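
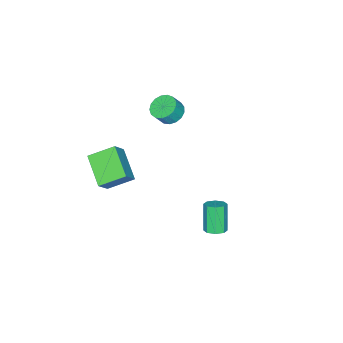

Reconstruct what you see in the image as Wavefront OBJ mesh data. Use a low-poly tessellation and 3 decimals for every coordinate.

v 1.624 4.044 -0.944
v 2.026 3.495 -0.95
v 1.357 2.987 0.698
v 0.956 3.536 0.704
v 2.255 3.907 -0.73
v 1.587 3.4 0.918
v 2.115 4.4 -0.636
v 1.446 3.892 1.013
v 1.687 4.683 -0.722
v 1.019 4.176 0.927
v 1.223 4.593 -0.938
v 0.554 4.085 0.71
v 0.993 4.18 -1.158
v 0.325 3.673 0.49
v 1.134 3.688 -1.253
v 0.465 3.18 0.396
v 1.561 3.404 -1.167
v 0.893 2.897 0.482
v 2.04 -2.188 3.295
v 2.947 -2.09 4.357
v 3.072 -0.581 2.265
v 3.979 -0.483 3.327
v 3.081 -3.357 2.513
v 3.988 -3.259 3.575
v 4.113 -1.75 1.483
v 5.02 -1.652 2.545
v -3.889 -3.265 1.671
v -3.173 -2.825 1.322
v -2.616 -3.034 2.199
v -3.331 -3.475 2.549
v -3.392 -2.515 1.536
v -2.835 -2.724 2.413
v -3.725 -2.377 1.78
v -3.168 -2.586 2.657
v -4.096 -2.442 2
v -3.539 -2.652 2.877
v -4.419 -2.696 2.144
v -3.861 -2.906 3.021
v -4.62 -3.081 2.18
v -4.063 -3.29 3.057
v -4.654 -3.507 2.1
v -4.097 -3.717 2.977
v -4.513 -3.879 1.921
v -3.955 -4.088 2.798
v -4.228 -4.109 1.686
v -3.671 -4.319 2.563
v -3.866 -4.147 1.447
v -3.309 -4.356 2.324
v -3.509 -3.982 1.259
v -2.952 -4.192 2.136
v -3.239 -3.653 1.166
v -2.682 -3.863 2.043
v -3.118 -3.236 1.189
v -2.561 -3.445 2.066
f 2 1 5
f 2 5 3
f 3 5 6
f 3 6 4
f 5 1 7
f 5 7 6
f 6 7 8
f 6 8 4
f 7 1 9
f 7 9 8
f 8 9 10
f 8 10 4
f 9 1 11
f 9 11 10
f 10 11 12
f 10 12 4
f 11 1 13
f 11 13 12
f 12 13 14
f 12 14 4
f 13 1 15
f 13 15 14
f 14 15 16
f 14 16 4
f 15 1 17
f 15 17 16
f 16 17 18
f 16 18 4
f 17 1 2
f 17 2 18
f 18 2 3
f 18 3 4
f 20 22 19
f 23 20 19
f 19 22 21
f 21 23 19
f 20 26 22
f 24 20 23
f 24 26 20
f 22 26 21
f 25 23 21
f 21 26 25
f 25 24 23
f 26 24 25
f 28 27 31
f 28 31 29
f 29 31 32
f 29 32 30
f 31 27 33
f 31 33 32
f 32 33 34
f 32 34 30
f 33 27 35
f 33 35 34
f 34 35 36
f 34 36 30
f 35 27 37
f 35 37 36
f 36 37 38
f 36 38 30
f 37 27 39
f 37 39 38
f 38 39 40
f 38 40 30
f 39 27 41
f 39 41 40
f 40 41 42
f 40 42 30
f 41 27 43
f 41 43 42
f 42 43 44
f 42 44 30
f 43 27 45
f 43 45 44
f 44 45 46
f 44 46 30
f 45 27 47
f 45 47 46
f 46 47 48
f 46 48 30
f 47 27 49
f 47 49 48
f 48 49 50
f 48 50 30
f 49 27 51
f 49 51 50
f 50 51 52
f 50 52 30
f 51 27 53
f 51 53 52
f 52 53 54
f 52 54 30
f 53 27 28
f 53 28 54
f 54 28 29
f 54 29 30



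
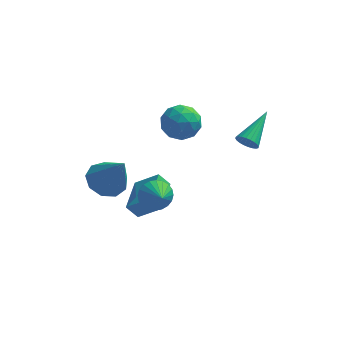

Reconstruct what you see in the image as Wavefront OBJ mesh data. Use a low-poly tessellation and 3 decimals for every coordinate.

v -3.169 -1.617 -0.316
v -2.635 -2.286 -0.832
v -2.231 -2.263 1.496
v -2.296 -1.693 -0.796
v -2.365 -1.065 -0.535
v -2.811 -0.694 -0.172
v -3.425 -0.756 0.124
v -3.919 -1.22 0.214
v -4.062 -1.87 0.057
v -3.788 -2.402 -0.275
v -3.224 -2.566 -0.626
v -1.02 -1.459 -1.256
v -0.349 -1.027 -1.117
v -0.58 -2.341 -0.644
v -0.528 -0.945 -0.87
v -0.782 -0.941 -0.681
v -1.072 -1.016 -0.581
v -1.354 -1.158 -0.583
v -1.585 -1.346 -0.687
v -1.731 -1.552 -0.879
v -1.768 -1.743 -1.127
v -1.691 -1.891 -1.396
v -1.512 -1.974 -1.643
v -1.258 -1.978 -1.831
v -0.968 -1.903 -1.932
v -0.686 -1.761 -1.93
v -0.455 -1.573 -1.825
v -0.309 -1.367 -1.634
v -0.272 -1.176 -1.385
v -0.268 1.884 1.183
v 0.325 1.81 1.983
v -0.925 0.45 1.537
v -0.332 0.376 2.337
v -1.064 1.055 2.32
v -0.658 1.941 2.101
v 0.058 0.319 1.419
v 0.464 1.205 1.2
v 0.527 0.842 2.129
v -0.167 1.297 2.686
v -0.433 0.963 0.834
v -1.127 1.418 1.391
v 0.086 1.973 1.552
v -0.686 0.287 1.968
v -1.117 0.686 1.958
v -0.768 0.643 2.428
v -0.492 2.05 1.621
v -0.143 2.006 2.092
v -0.96 1.563 2.289
v -0.457 0.254 1.428
v -0.108 0.21 1.899
v 0.168 1.617 1.092
v 0.517 1.574 1.562
v 0.36 0.697 1.231
v 0.553 1.36 2.108
v 0.167 0.518 2.316
v 0.396 0.484 1.776
v 0.635 1.005 1.648
v 0.146 1.628 2.435
v -0.24 0.785 2.643
v -0.671 1.184 2.633
v -0.432 1.705 2.505
v 0.264 1.059 2.521
v -0.36 1.475 0.877
v -0.746 0.632 1.085
v -0.168 0.555 1.015
v 0.071 1.076 0.887
v -0.767 1.742 1.204
v -1.153 0.9 1.412
v -1.235 1.255 1.872
v -0.996 1.776 1.744
v -0.864 1.201 0.999
v -2.469 -0.893 -2.828
v -1.348 -1.038 -1.937
v -2.384 0.915 -2.642
v -1.263 0.77 -1.75
v -1.937 -0.85 -3.49
v -0.816 -0.995 -2.598
v -1.852 0.958 -3.303
v -0.731 0.813 -2.412
v 2.709 0.817 1
v 2.893 0.506 1.453
v 3.391 2.503 1.88
v 3.075 0.502 1.32
v 3.202 0.546 1.138
v 3.254 0.631 0.935
v 3.223 0.744 0.741
v 3.114 0.869 0.587
v 2.943 0.986 0.496
v 2.736 1.077 0.482
v 2.525 1.129 0.546
v 2.343 1.133 0.679
v 2.216 1.089 0.862
v 2.164 1.004 1.065
v 2.195 0.891 1.258
v 2.304 0.766 1.412
v 2.475 0.649 1.503
v 2.682 0.558 1.518
f 2 1 4
f 2 4 3
f 4 1 5
f 4 5 3
f 5 1 6
f 5 6 3
f 6 1 7
f 6 7 3
f 7 1 8
f 7 8 3
f 8 1 9
f 8 9 3
f 9 1 10
f 9 10 3
f 10 1 11
f 10 11 3
f 11 1 2
f 11 2 3
f 13 12 15
f 13 15 14
f 15 12 16
f 15 16 14
f 16 12 17
f 16 17 14
f 17 12 18
f 17 18 14
f 18 12 19
f 18 19 14
f 19 12 20
f 19 20 14
f 20 12 21
f 20 21 14
f 21 12 22
f 21 22 14
f 22 12 23
f 22 23 14
f 23 12 24
f 23 24 14
f 24 12 25
f 24 25 14
f 25 12 26
f 25 26 14
f 26 12 27
f 26 27 14
f 27 12 28
f 27 28 14
f 28 12 29
f 28 29 14
f 29 12 13
f 29 13 14
f 30 67 46
f 67 41 70
f 46 70 35
f 67 70 46
f 30 46 42
f 46 35 47
f 42 47 31
f 46 47 42
f 30 42 51
f 42 31 52
f 51 52 37
f 42 52 51
f 30 51 63
f 51 37 66
f 63 66 40
f 51 66 63
f 30 63 67
f 63 40 71
f 67 71 41
f 63 71 67
f 31 47 58
f 47 35 61
f 58 61 39
f 47 61 58
f 35 70 48
f 70 41 69
f 48 69 34
f 70 69 48
f 41 71 68
f 71 40 64
f 68 64 32
f 71 64 68
f 40 66 65
f 66 37 53
f 65 53 36
f 66 53 65
f 37 52 57
f 52 31 54
f 57 54 38
f 52 54 57
f 33 59 45
f 59 39 60
f 45 60 34
f 59 60 45
f 33 45 43
f 45 34 44
f 43 44 32
f 45 44 43
f 33 43 50
f 43 32 49
f 50 49 36
f 43 49 50
f 33 50 55
f 50 36 56
f 55 56 38
f 50 56 55
f 33 55 59
f 55 38 62
f 59 62 39
f 55 62 59
f 34 60 48
f 60 39 61
f 48 61 35
f 60 61 48
f 32 44 68
f 44 34 69
f 68 69 41
f 44 69 68
f 36 49 65
f 49 32 64
f 65 64 40
f 49 64 65
f 38 56 57
f 56 36 53
f 57 53 37
f 56 53 57
f 39 62 58
f 62 38 54
f 58 54 31
f 62 54 58
f 73 75 72
f 76 73 72
f 72 75 74
f 74 76 72
f 73 79 75
f 77 73 76
f 77 79 73
f 75 79 74
f 78 76 74
f 74 79 78
f 78 77 76
f 79 77 78
f 81 80 83
f 81 83 82
f 83 80 84
f 83 84 82
f 84 80 85
f 84 85 82
f 85 80 86
f 85 86 82
f 86 80 87
f 86 87 82
f 87 80 88
f 87 88 82
f 88 80 89
f 88 89 82
f 89 80 90
f 89 90 82
f 90 80 91
f 90 91 82
f 91 80 92
f 91 92 82
f 92 80 93
f 92 93 82
f 93 80 94
f 93 94 82
f 94 80 95
f 94 95 82
f 95 80 96
f 95 96 82
f 96 80 97
f 96 97 82
f 97 80 81
f 97 81 82



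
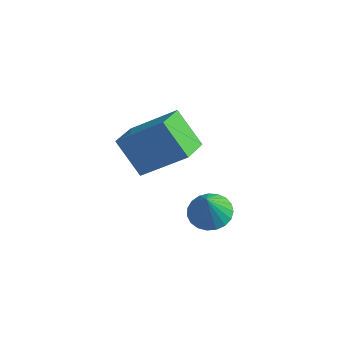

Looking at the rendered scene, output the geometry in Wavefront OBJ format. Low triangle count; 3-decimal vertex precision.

v -0.872 -0.965 -0.508
v -0.083 -1.233 -0.675
v -0.768 -1.455 0.768
v -0.026 -0.906 -0.554
v -0.115 -0.589 -0.425
v -0.334 -0.337 -0.311
v -0.647 -0.194 -0.23
v -0.999 -0.184 -0.198
v -1.329 -0.31 -0.219
v -1.58 -0.548 -0.29
v -1.708 -0.859 -0.399
v -1.692 -1.188 -0.526
v -1.534 -1.479 -0.65
v -1.262 -1.681 -0.75
v -0.922 -1.759 -0.808
v -0.574 -1.7 -0.814
v -0.277 -1.514 -0.767
v -2.576 -2.951 2.518
v -3.726 -2.735 3.752
v -2.716 -1.746 2.177
v -3.866 -1.53 3.41
v -0.974 -2.37 3.91
v -2.124 -2.154 5.143
v -1.114 -1.165 3.568
v -2.264 -0.949 4.802
f 2 1 4
f 2 4 3
f 4 1 5
f 4 5 3
f 5 1 6
f 5 6 3
f 6 1 7
f 6 7 3
f 7 1 8
f 7 8 3
f 8 1 9
f 8 9 3
f 9 1 10
f 9 10 3
f 10 1 11
f 10 11 3
f 11 1 12
f 11 12 3
f 12 1 13
f 12 13 3
f 13 1 14
f 13 14 3
f 14 1 15
f 14 15 3
f 15 1 16
f 15 16 3
f 16 1 17
f 16 17 3
f 17 1 2
f 17 2 3
f 19 21 18
f 22 19 18
f 18 21 20
f 20 22 18
f 19 25 21
f 23 19 22
f 23 25 19
f 21 25 20
f 24 22 20
f 20 25 24
f 24 23 22
f 25 23 24



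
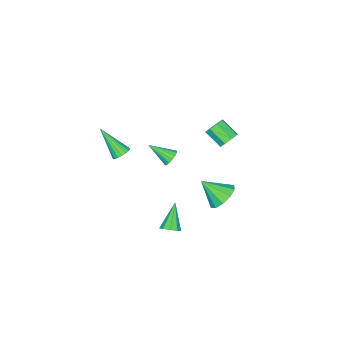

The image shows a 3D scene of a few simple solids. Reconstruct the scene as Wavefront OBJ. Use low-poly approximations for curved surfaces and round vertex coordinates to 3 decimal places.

v -2.012 -2.975 -2.484
v -1.7 -3.189 -2.975
v -1.508 -4.285 -1.596
v -1.502 -3.017 -2.835
v -1.422 -2.836 -2.614
v -1.476 -2.687 -2.363
v -1.654 -2.604 -2.14
v -1.913 -2.606 -1.996
v -2.195 -2.693 -1.963
v -2.435 -2.844 -2.05
v -2.578 -3.025 -2.237
v -2.591 -3.195 -2.479
v -2.472 -3.315 -2.723
v -2.247 -3.357 -2.913
v -1.968 -3.311 -3.003
v -2.439 0.525 -4.553
v -1.643 1.133 -4.238
v -1.961 -0.705 -3.387
v -2.161 1.276 -3.874
v -2.785 1.133 -3.769
v -3.277 0.757 -3.964
v -3.449 0.292 -4.383
v -3.236 -0.083 -4.867
v -2.718 -0.227 -5.231
v -2.094 -0.083 -5.336
v -1.602 0.292 -5.142
v -1.429 0.757 -4.722
v 3.324 0.999 -2.761
v 3.68 1.271 -2.318
v 2.136 0.461 -1.479
v 3.391 1.553 -2.468
v 3.07 1.576 -2.755
v 2.869 1.329 -3.045
v 2.88 0.928 -3.203
v 3.1 0.56 -3.154
v 3.424 0.398 -2.921
v 3.702 0.517 -2.614
v 3.803 0.862 -2.376
v 2.691 -2.948 1.532
v 3.232 -2.741 1.689
v 2.789 -4.392 3.108
v 3.067 -2.591 1.836
v 2.827 -2.513 1.922
v 2.56 -2.52 1.932
v 2.319 -2.613 1.862
v 2.152 -2.771 1.727
v 2.092 -2.965 1.553
v 2.15 -3.155 1.375
v 2.316 -3.304 1.228
v 2.556 -3.383 1.142
v 2.823 -3.375 1.132
v 3.064 -3.283 1.202
v 3.231 -3.124 1.337
v 3.291 -2.931 1.511
v -0.681 2.133 3.096
v -0.403 1.786 2.595
v -0.42 0.721 3.322
v -0.699 1.067 3.824
v -0.053 1.994 2.908
v -0.071 0.928 3.635
v -0.072 2.283 3.331
v -0.089 1.218 4.058
v -0.447 2.484 3.617
v -0.465 1.419 4.344
v -0.96 2.479 3.598
v -0.977 1.414 4.325
v -1.309 2.272 3.285
v -1.327 1.206 4.012
v -1.291 1.982 2.862
v -1.308 0.917 3.589
v -0.915 1.781 2.576
v -0.933 0.716 3.303
f 2 1 4
f 2 4 3
f 4 1 5
f 4 5 3
f 5 1 6
f 5 6 3
f 6 1 7
f 6 7 3
f 7 1 8
f 7 8 3
f 8 1 9
f 8 9 3
f 9 1 10
f 9 10 3
f 10 1 11
f 10 11 3
f 11 1 12
f 11 12 3
f 12 1 13
f 12 13 3
f 13 1 14
f 13 14 3
f 14 1 15
f 14 15 3
f 15 1 2
f 15 2 3
f 17 16 19
f 17 19 18
f 19 16 20
f 19 20 18
f 20 16 21
f 20 21 18
f 21 16 22
f 21 22 18
f 22 16 23
f 22 23 18
f 23 16 24
f 23 24 18
f 24 16 25
f 24 25 18
f 25 16 26
f 25 26 18
f 26 16 27
f 26 27 18
f 27 16 17
f 27 17 18
f 29 28 31
f 29 31 30
f 31 28 32
f 31 32 30
f 32 28 33
f 32 33 30
f 33 28 34
f 33 34 30
f 34 28 35
f 34 35 30
f 35 28 36
f 35 36 30
f 36 28 37
f 36 37 30
f 37 28 38
f 37 38 30
f 38 28 29
f 38 29 30
f 40 39 42
f 40 42 41
f 42 39 43
f 42 43 41
f 43 39 44
f 43 44 41
f 44 39 45
f 44 45 41
f 45 39 46
f 45 46 41
f 46 39 47
f 46 47 41
f 47 39 48
f 47 48 41
f 48 39 49
f 48 49 41
f 49 39 50
f 49 50 41
f 50 39 51
f 50 51 41
f 51 39 52
f 51 52 41
f 52 39 53
f 52 53 41
f 53 39 54
f 53 54 41
f 54 39 40
f 54 40 41
f 56 55 59
f 56 59 57
f 57 59 60
f 57 60 58
f 59 55 61
f 59 61 60
f 60 61 62
f 60 62 58
f 61 55 63
f 61 63 62
f 62 63 64
f 62 64 58
f 63 55 65
f 63 65 64
f 64 65 66
f 64 66 58
f 65 55 67
f 65 67 66
f 66 67 68
f 66 68 58
f 67 55 69
f 67 69 68
f 68 69 70
f 68 70 58
f 69 55 71
f 69 71 70
f 70 71 72
f 70 72 58
f 71 55 56
f 71 56 72
f 72 56 57
f 72 57 58



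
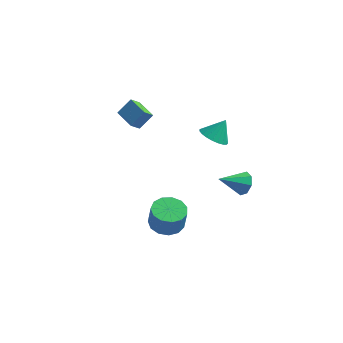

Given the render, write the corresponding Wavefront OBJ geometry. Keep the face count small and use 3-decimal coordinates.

v -2.821 3.109 -2.07
v -3.134 2.558 -1.445
v -3.906 3.912 -1.903
v -4.218 3.361 -1.278
v -2.242 3.719 -1.242
v -2.554 3.168 -0.617
v -3.326 4.522 -1.075
v -3.639 3.971 -0.45
v 0.847 -2.889 -3.919
v 1.68 -3.373 -4.095
v 1.886 -3.496 -2.776
v 1.053 -3.011 -2.601
v 1.815 -2.839 -4.066
v 2.021 -2.962 -2.747
v 1.642 -2.32 -3.99
v 1.848 -2.443 -2.672
v 1.217 -1.981 -3.892
v 1.423 -2.104 -2.574
v 0.674 -1.931 -3.803
v 0.88 -2.054 -2.484
v 0.186 -2.185 -3.75
v 0.392 -2.308 -2.432
v -0.092 -2.662 -3.751
v 0.114 -2.785 -2.433
v -0.071 -3.211 -3.806
v 0.135 -3.334 -2.487
v 0.24 -3.658 -3.896
v 0.446 -3.781 -2.578
v 0.745 -3.86 -3.994
v 0.951 -3.983 -2.675
v 1.281 -3.754 -4.068
v 1.487 -3.877 -2.749
v 1.624 2.696 -1.152
v 2.421 2.77 -1.564
v 2.116 3.324 -0.088
v 2.249 3.085 -1.67
v 1.969 3.333 -1.687
v 1.629 3.47 -1.611
v 1.289 3.474 -1.456
v 1.006 3.343 -1.249
v 0.83 3.1 -1.024
v 0.792 2.787 -0.822
v 0.898 2.459 -0.677
v 1.129 2.172 -0.614
v 1.446 1.975 -0.644
v 1.794 1.903 -0.762
v 2.112 1.968 -0.948
v 2.346 2.159 -1.168
v 2.456 2.443 -1.386
v 4.264 -0.255 -1.847
v 4.816 -0.643 -1.497
v 3.136 -1.125 -1.033
v 4.659 -0.165 -1.204
v 4.27 0.26 -1.288
v 3.878 0.383 -1.7
v 3.711 0.132 -2.197
v 3.868 -0.345 -2.49
v 4.257 -0.77 -2.406
v 4.649 -0.893 -1.995
f 2 4 1
f 5 2 1
f 1 4 3
f 3 5 1
f 2 8 4
f 6 2 5
f 6 8 2
f 4 8 3
f 7 5 3
f 3 8 7
f 7 6 5
f 8 6 7
f 10 9 13
f 10 13 11
f 11 13 14
f 11 14 12
f 13 9 15
f 13 15 14
f 14 15 16
f 14 16 12
f 15 9 17
f 15 17 16
f 16 17 18
f 16 18 12
f 17 9 19
f 17 19 18
f 18 19 20
f 18 20 12
f 19 9 21
f 19 21 20
f 20 21 22
f 20 22 12
f 21 9 23
f 21 23 22
f 22 23 24
f 22 24 12
f 23 9 25
f 23 25 24
f 24 25 26
f 24 26 12
f 25 9 27
f 25 27 26
f 26 27 28
f 26 28 12
f 27 9 29
f 27 29 28
f 28 29 30
f 28 30 12
f 29 9 31
f 29 31 30
f 30 31 32
f 30 32 12
f 31 9 10
f 31 10 32
f 32 10 11
f 32 11 12
f 34 33 36
f 34 36 35
f 36 33 37
f 36 37 35
f 37 33 38
f 37 38 35
f 38 33 39
f 38 39 35
f 39 33 40
f 39 40 35
f 40 33 41
f 40 41 35
f 41 33 42
f 41 42 35
f 42 33 43
f 42 43 35
f 43 33 44
f 43 44 35
f 44 33 45
f 44 45 35
f 45 33 46
f 45 46 35
f 46 33 47
f 46 47 35
f 47 33 48
f 47 48 35
f 48 33 49
f 48 49 35
f 49 33 34
f 49 34 35
f 51 50 53
f 51 53 52
f 53 50 54
f 53 54 52
f 54 50 55
f 54 55 52
f 55 50 56
f 55 56 52
f 56 50 57
f 56 57 52
f 57 50 58
f 57 58 52
f 58 50 59
f 58 59 52
f 59 50 51
f 59 51 52



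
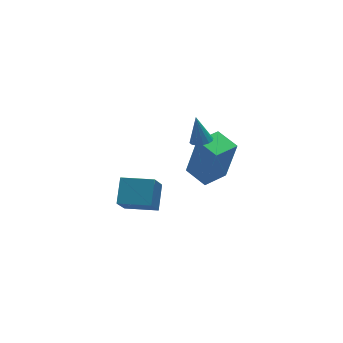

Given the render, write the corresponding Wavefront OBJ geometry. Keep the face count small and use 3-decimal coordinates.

v -2.576 -0.87 -1.29
v -3.187 -1.364 -0.217
v -3.638 0.089 -1.453
v -4.248 -0.405 -0.38
v -1.952 -0.055 -0.56
v -2.562 -0.549 0.513
v -3.013 0.904 -0.723
v -3.624 0.41 0.35
v 0.147 0.341 1.073
v 0.533 0.641 0.97
v 0.133 0.779 2.287
v 0.323 0.782 0.916
v 0.065 0.805 0.905
v -0.17 0.704 0.939
v -0.321 0.505 1.009
v -0.346 0.263 1.096
v -0.24 0.041 1.177
v -0.029 -0.1 1.23
v 0.228 -0.123 1.241
v 0.464 -0.021 1.207
v 0.615 0.177 1.138
v 0.64 0.42 1.051
v 1.111 1.61 -3.531
v 1.487 1.33 -1.391
v 0.845 2.774 -3.331
v 1.22 2.493 -1.192
v 2.36 1.927 -3.708
v 2.735 1.646 -1.569
v 2.093 3.09 -3.509
v 2.469 2.81 -1.369
f 2 4 1
f 5 2 1
f 1 4 3
f 3 5 1
f 2 8 4
f 6 2 5
f 6 8 2
f 4 8 3
f 7 5 3
f 3 8 7
f 7 6 5
f 8 6 7
f 10 9 12
f 10 12 11
f 12 9 13
f 12 13 11
f 13 9 14
f 13 14 11
f 14 9 15
f 14 15 11
f 15 9 16
f 15 16 11
f 16 9 17
f 16 17 11
f 17 9 18
f 17 18 11
f 18 9 19
f 18 19 11
f 19 9 20
f 19 20 11
f 20 9 21
f 20 21 11
f 21 9 22
f 21 22 11
f 22 9 10
f 22 10 11
f 24 26 23
f 27 24 23
f 23 26 25
f 25 27 23
f 24 30 26
f 28 24 27
f 28 30 24
f 26 30 25
f 29 27 25
f 25 30 29
f 29 28 27
f 30 28 29



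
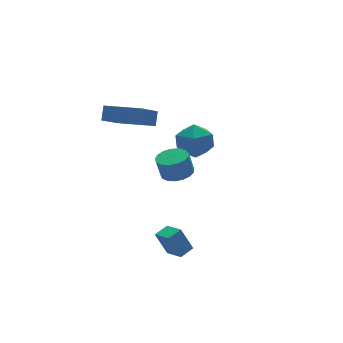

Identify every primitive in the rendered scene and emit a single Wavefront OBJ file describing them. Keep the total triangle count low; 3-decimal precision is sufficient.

v -3.466 -3.484 -3.919
v -3.925 -3.114 -2.649
v -3.603 -2.422 -4.278
v -4.062 -2.052 -3.008
v -2.698 -3.308 -3.692
v -3.157 -2.938 -2.422
v -2.835 -2.246 -4.051
v -3.294 -1.876 -2.781
v 0.243 2.67 0.322
v 0.743 2.301 -0.629
v -0.183 0.939 0.769
v 0.317 0.57 -0.182
v 0.946 1.006 0.658
v 1.208 2.075 0.382
v -0.648 1.165 -0.242
v -0.386 2.234 -0.518
v 0.192 1.371 -0.977
v 1.177 1.273 -0.421
v -0.617 1.967 0.561
v 0.368 1.869 1.117
v -1.127 0.894 -1.37
v -0.547 0.299 -1.193
v -0.793 0.41 -0.013
v -1.373 1.006 -0.19
v -0.336 0.646 -1.181
v -0.582 0.757 -0.002
v -0.306 1.051 -1.213
v -0.553 1.162 -0.034
v -0.464 1.42 -1.281
v -0.711 1.531 -0.101
v -0.774 1.668 -1.369
v -1.021 1.779 -0.189
v -1.165 1.739 -1.457
v -1.411 1.85 -0.278
v -1.547 1.617 -1.525
v -1.793 1.728 -0.346
v -1.833 1.329 -1.558
v -2.079 1.44 -0.379
v -1.957 0.942 -1.548
v -2.203 1.053 -0.368
v -1.891 0.544 -1.496
v -2.137 0.655 -0.317
v -1.65 0.226 -1.416
v -1.896 0.337 -0.237
v -1.289 0.061 -1.325
v -1.535 0.172 -0.146
v -0.891 0.088 -1.244
v -1.137 0.199 -0.065
v -1.95 1.595 1.889
v -3.383 0.569 3.103
v -3.214 3.103 1.671
v -4.647 2.077 2.884
v -1.613 1.983 2.616
v -3.046 0.957 3.829
v -2.877 3.491 2.397
v -4.31 2.465 3.611
f 2 4 1
f 5 2 1
f 1 4 3
f 3 5 1
f 2 8 4
f 6 2 5
f 6 8 2
f 4 8 3
f 7 5 3
f 3 8 7
f 7 6 5
f 8 6 7
f 9 20 14
f 9 14 10
f 9 10 16
f 9 16 19
f 9 19 20
f 10 14 18
f 14 20 13
f 20 19 11
f 19 16 15
f 16 10 17
f 12 18 13
f 12 13 11
f 12 11 15
f 12 15 17
f 12 17 18
f 13 18 14
f 11 13 20
f 15 11 19
f 17 15 16
f 18 17 10
f 22 21 25
f 22 25 23
f 23 25 26
f 23 26 24
f 25 21 27
f 25 27 26
f 26 27 28
f 26 28 24
f 27 21 29
f 27 29 28
f 28 29 30
f 28 30 24
f 29 21 31
f 29 31 30
f 30 31 32
f 30 32 24
f 31 21 33
f 31 33 32
f 32 33 34
f 32 34 24
f 33 21 35
f 33 35 34
f 34 35 36
f 34 36 24
f 35 21 37
f 35 37 36
f 36 37 38
f 36 38 24
f 37 21 39
f 37 39 38
f 38 39 40
f 38 40 24
f 39 21 41
f 39 41 40
f 40 41 42
f 40 42 24
f 41 21 43
f 41 43 42
f 42 43 44
f 42 44 24
f 43 21 45
f 43 45 44
f 44 45 46
f 44 46 24
f 45 21 47
f 45 47 46
f 46 47 48
f 46 48 24
f 47 21 22
f 47 22 48
f 48 22 23
f 48 23 24
f 50 52 49
f 53 50 49
f 49 52 51
f 51 53 49
f 50 56 52
f 54 50 53
f 54 56 50
f 52 56 51
f 55 53 51
f 51 56 55
f 55 54 53
f 56 54 55



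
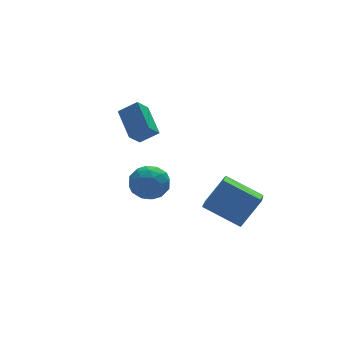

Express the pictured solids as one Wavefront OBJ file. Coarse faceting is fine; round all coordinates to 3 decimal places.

v 1.622 -2.5 -1.845
v 0.811 -4.005 -1.112
v 0.197 -1.242 -0.84
v -0.614 -2.746 -0.107
v 2.754 -2.394 -0.373
v 1.943 -3.898 0.36
v 1.329 -1.135 0.632
v 0.518 -2.64 1.365
v -3.786 -1.921 2.39
v -3.232 -2.124 1.533
v -3.388 -3.436 3.007
v -2.834 -3.639 2.15
v -2.502 -2.92 2.825
v -2.749 -1.983 2.443
v -3.871 -3.577 2.097
v -4.118 -2.64 1.715
v -3.285 -3.148 1.351
v -2.439 -2.742 1.801
v -4.181 -2.818 2.739
v -3.335 -2.412 3.189
v -3.545 -1.889 1.907
v -3.075 -3.671 2.633
v -2.881 -3.248 3.03
v -2.555 -3.367 2.526
v -3.26 -1.806 2.443
v -2.935 -1.926 1.939
v -2.505 -2.394 2.698
v -3.685 -3.634 2.601
v -3.36 -3.754 2.097
v -4.065 -2.193 2.014
v -3.739 -2.312 1.51
v -4.115 -3.166 1.842
v -3.25 -2.611 1.296
v -3.015 -3.501 1.659
v -3.625 -3.465 1.628
v -3.77 -2.914 1.404
v -2.752 -2.372 1.561
v -2.518 -3.263 1.924
v -2.323 -2.839 2.321
v -2.468 -2.289 2.097
v -2.783 -2.974 1.454
v -4.102 -2.297 2.616
v -3.868 -3.188 2.979
v -4.152 -3.271 2.443
v -4.297 -2.721 2.219
v -3.605 -2.059 2.881
v -3.37 -2.949 3.244
v -2.85 -2.646 3.136
v -2.995 -2.095 2.912
v -3.837 -2.586 3.086
v -2.404 2.046 2.48
v -1.523 1.647 3.157
v -2.307 3.767 3.369
v -1.427 3.368 4.046
v -1.713 2.372 1.774
v -0.833 1.973 2.451
v -1.617 4.093 2.663
v -0.736 3.694 3.34
f 2 4 1
f 5 2 1
f 1 4 3
f 3 5 1
f 2 8 4
f 6 2 5
f 6 8 2
f 4 8 3
f 7 5 3
f 3 8 7
f 7 6 5
f 8 6 7
f 9 46 25
f 46 20 49
f 25 49 14
f 46 49 25
f 9 25 21
f 25 14 26
f 21 26 10
f 25 26 21
f 9 21 30
f 21 10 31
f 30 31 16
f 21 31 30
f 9 30 42
f 30 16 45
f 42 45 19
f 30 45 42
f 9 42 46
f 42 19 50
f 46 50 20
f 42 50 46
f 10 26 37
f 26 14 40
f 37 40 18
f 26 40 37
f 14 49 27
f 49 20 48
f 27 48 13
f 49 48 27
f 20 50 47
f 50 19 43
f 47 43 11
f 50 43 47
f 19 45 44
f 45 16 32
f 44 32 15
f 45 32 44
f 16 31 36
f 31 10 33
f 36 33 17
f 31 33 36
f 12 38 24
f 38 18 39
f 24 39 13
f 38 39 24
f 12 24 22
f 24 13 23
f 22 23 11
f 24 23 22
f 12 22 29
f 22 11 28
f 29 28 15
f 22 28 29
f 12 29 34
f 29 15 35
f 34 35 17
f 29 35 34
f 12 34 38
f 34 17 41
f 38 41 18
f 34 41 38
f 13 39 27
f 39 18 40
f 27 40 14
f 39 40 27
f 11 23 47
f 23 13 48
f 47 48 20
f 23 48 47
f 15 28 44
f 28 11 43
f 44 43 19
f 28 43 44
f 17 35 36
f 35 15 32
f 36 32 16
f 35 32 36
f 18 41 37
f 41 17 33
f 37 33 10
f 41 33 37
f 52 54 51
f 55 52 51
f 51 54 53
f 53 55 51
f 52 58 54
f 56 52 55
f 56 58 52
f 54 58 53
f 57 55 53
f 53 58 57
f 57 56 55
f 58 56 57



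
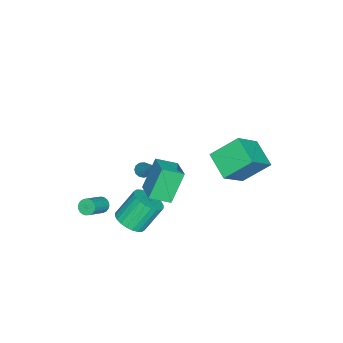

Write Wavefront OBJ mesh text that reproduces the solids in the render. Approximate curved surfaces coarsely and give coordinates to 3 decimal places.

v 2.207 -3.82 -3.235
v 2.409 -4.117 -3.597
v 3.655 -4.356 -2.708
v 3.453 -4.06 -2.345
v 2.48 -3.938 -3.649
v 3.726 -4.178 -2.76
v 2.509 -3.742 -3.638
v 3.756 -3.981 -2.748
v 2.493 -3.557 -3.565
v 3.739 -3.797 -2.675
v 2.433 -3.413 -3.442
v 3.679 -3.652 -2.552
v 2.338 -3.33 -3.287
v 3.585 -3.57 -2.398
v 2.224 -3.323 -3.125
v 3.47 -3.562 -2.235
v 2.107 -3.39 -2.979
v 3.353 -3.63 -2.089
v 2.005 -3.524 -2.872
v 3.251 -3.763 -1.983
v 1.934 -3.702 -2.82
v 3.18 -3.942 -1.931
v 1.904 -3.899 -2.832
v 3.151 -4.138 -1.942
v 1.921 -4.083 -2.905
v 3.167 -4.323 -2.015
v 1.981 -4.228 -3.028
v 3.227 -4.467 -2.138
v 2.075 -4.31 -3.182
v 3.322 -4.55 -2.293
v 2.19 -4.318 -3.345
v 3.436 -4.557 -2.455
v 2.307 -4.25 -3.491
v 3.553 -4.49 -2.601
v 2.39 -0.593 2.086
v 3.541 0.244 2.527
v 1.851 0.416 1.581
v 3.002 1.252 2.022
v 3.298 -0.952 0.398
v 4.449 -0.116 0.839
v 2.759 0.056 -0.107
v 3.91 0.893 0.334
v -1.753 -3.068 -3.493
v -1.496 -3.48 -3.371
v -0.927 -2.112 -2.007
v -1.335 -3.336 -3.552
v -1.306 -3.108 -3.715
v -1.42 -2.867 -3.807
v -1.639 -2.69 -3.8
v -1.894 -2.633 -3.695
v -2.104 -2.714 -3.526
v -2.203 -2.907 -3.346
v -2.159 -3.152 -3.213
v -1.986 -3.37 -3.169
v -1.739 -3.492 -3.228
v -3.652 1.181 -2.533
v -2.131 0.641 -1.113
v -4.361 2.524 -1.262
v -2.841 1.983 0.158
v -2.579 2.397 -3.218
v -1.059 1.856 -1.798
v -3.289 3.739 -1.947
v -1.768 3.199 -0.527
v 2.984 -1.817 -3.203
v 3.827 -1.654 -2.846
v 3.058 -0.9 -1.379
v 2.216 -1.063 -1.737
v 3.77 -1.349 -3.033
v 3.001 -0.594 -1.566
v 3.592 -1.115 -3.246
v 2.824 -0.36 -1.779
v 3.323 -0.988 -3.453
v 2.554 -0.233 -1.986
v 3.001 -0.987 -3.622
v 2.233 -0.232 -2.155
v 2.678 -1.112 -3.727
v 1.909 -0.358 -2.26
v 2.401 -1.345 -3.752
v 1.632 -0.591 -2.285
v 2.212 -1.65 -3.694
v 1.443 -0.895 -2.227
v 2.142 -1.98 -3.561
v 1.373 -1.226 -2.094
v 2.199 -2.286 -3.374
v 1.43 -1.531 -1.907
v 2.376 -2.52 -3.161
v 1.608 -1.765 -1.694
v 2.646 -2.647 -2.954
v 1.877 -1.892 -1.487
v 2.967 -2.648 -2.785
v 2.199 -1.893 -1.318
v 3.291 -2.522 -2.68
v 2.522 -1.768 -1.213
v 3.568 -2.289 -2.655
v 2.799 -1.535 -1.188
v 3.757 -1.985 -2.713
v 2.988 -1.23 -1.246
f 2 1 5
f 2 5 3
f 3 5 6
f 3 6 4
f 5 1 7
f 5 7 6
f 6 7 8
f 6 8 4
f 7 1 9
f 7 9 8
f 8 9 10
f 8 10 4
f 9 1 11
f 9 11 10
f 10 11 12
f 10 12 4
f 11 1 13
f 11 13 12
f 12 13 14
f 12 14 4
f 13 1 15
f 13 15 14
f 14 15 16
f 14 16 4
f 15 1 17
f 15 17 16
f 16 17 18
f 16 18 4
f 17 1 19
f 17 19 18
f 18 19 20
f 18 20 4
f 19 1 21
f 19 21 20
f 20 21 22
f 20 22 4
f 21 1 23
f 21 23 22
f 22 23 24
f 22 24 4
f 23 1 25
f 23 25 24
f 24 25 26
f 24 26 4
f 25 1 27
f 25 27 26
f 26 27 28
f 26 28 4
f 27 1 29
f 27 29 28
f 28 29 30
f 28 30 4
f 29 1 31
f 29 31 30
f 30 31 32
f 30 32 4
f 31 1 33
f 31 33 32
f 32 33 34
f 32 34 4
f 33 1 2
f 33 2 34
f 34 2 3
f 34 3 4
f 36 38 35
f 39 36 35
f 35 38 37
f 37 39 35
f 36 42 38
f 40 36 39
f 40 42 36
f 38 42 37
f 41 39 37
f 37 42 41
f 41 40 39
f 42 40 41
f 44 43 46
f 44 46 45
f 46 43 47
f 46 47 45
f 47 43 48
f 47 48 45
f 48 43 49
f 48 49 45
f 49 43 50
f 49 50 45
f 50 43 51
f 50 51 45
f 51 43 52
f 51 52 45
f 52 43 53
f 52 53 45
f 53 43 54
f 53 54 45
f 54 43 55
f 54 55 45
f 55 43 44
f 55 44 45
f 57 59 56
f 60 57 56
f 56 59 58
f 58 60 56
f 57 63 59
f 61 57 60
f 61 63 57
f 59 63 58
f 62 60 58
f 58 63 62
f 62 61 60
f 63 61 62
f 65 64 68
f 65 68 66
f 66 68 69
f 66 69 67
f 68 64 70
f 68 70 69
f 69 70 71
f 69 71 67
f 70 64 72
f 70 72 71
f 71 72 73
f 71 73 67
f 72 64 74
f 72 74 73
f 73 74 75
f 73 75 67
f 74 64 76
f 74 76 75
f 75 76 77
f 75 77 67
f 76 64 78
f 76 78 77
f 77 78 79
f 77 79 67
f 78 64 80
f 78 80 79
f 79 80 81
f 79 81 67
f 80 64 82
f 80 82 81
f 81 82 83
f 81 83 67
f 82 64 84
f 82 84 83
f 83 84 85
f 83 85 67
f 84 64 86
f 84 86 85
f 85 86 87
f 85 87 67
f 86 64 88
f 86 88 87
f 87 88 89
f 87 89 67
f 88 64 90
f 88 90 89
f 89 90 91
f 89 91 67
f 90 64 92
f 90 92 91
f 91 92 93
f 91 93 67
f 92 64 94
f 92 94 93
f 93 94 95
f 93 95 67
f 94 64 96
f 94 96 95
f 95 96 97
f 95 97 67
f 96 64 65
f 96 65 97
f 97 65 66
f 97 66 67



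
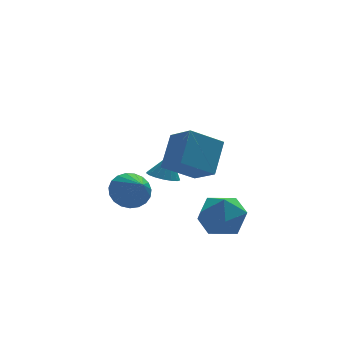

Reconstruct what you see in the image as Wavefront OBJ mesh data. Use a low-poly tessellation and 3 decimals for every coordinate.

v -0.102 -0.564 -1.423
v 0.731 -1.473 -1.639
v -1.391 -1.927 -0.661
v -0.558 -2.836 -0.877
v -0.334 -1.979 0.007
v 0.463 -1.137 -0.464
v -1.123 -2.263 -1.836
v -0.326 -1.421 -2.307
v 0.1 -2.523 -1.895
v 0.587 -2.347 -0.756
v -1.247 -1.053 -1.544
v -0.76 -0.877 -0.405
v -1.484 3.649 -1.222
v -0.722 3.673 -1.496
v -1.036 3.871 0.042
v -0.84 4.042 -1.519
v -1.106 4.32 -1.474
v -1.458 4.445 -1.371
v -1.816 4.388 -1.234
v -2.098 4.161 -1.094
v -2.24 3.818 -0.984
v -2.208 3.435 -0.929
v -2.01 3.102 -0.94
v -1.692 2.894 -1.017
v -1.326 2.859 -1.14
v -0.996 3.005 -1.282
v -0.778 3.299 -1.411
v -3.108 3.419 -1.803
v -2.376 3.918 -1.278
v -2.892 1.961 -0.717
v -2.73 4.026 -1.062
v -3.149 4.03 -0.974
v -3.561 3.927 -1.03
v -3.895 3.737 -1.219
v -4.093 3.491 -1.51
v -4.12 3.233 -1.85
v -3.972 3.007 -2.183
v -3.675 2.853 -2.45
v -3.28 2.796 -2.605
v -2.855 2.847 -2.621
v -2.474 2.996 -2.496
v -2.202 3.219 -2.251
v -2.087 3.476 -1.928
v -2.149 3.724 -1.584
v -1.558 -1.636 1.307
v -1.043 -2.869 2.092
v -3.063 -1.683 2.22
v -2.548 -2.916 3.005
v -0.812 -0.504 2.595
v -0.297 -1.737 3.38
v -2.317 -0.551 3.508
v -1.802 -1.784 4.293
f 1 12 6
f 1 6 2
f 1 2 8
f 1 8 11
f 1 11 12
f 2 6 10
f 6 12 5
f 12 11 3
f 11 8 7
f 8 2 9
f 4 10 5
f 4 5 3
f 4 3 7
f 4 7 9
f 4 9 10
f 5 10 6
f 3 5 12
f 7 3 11
f 9 7 8
f 10 9 2
f 14 13 16
f 14 16 15
f 16 13 17
f 16 17 15
f 17 13 18
f 17 18 15
f 18 13 19
f 18 19 15
f 19 13 20
f 19 20 15
f 20 13 21
f 20 21 15
f 21 13 22
f 21 22 15
f 22 13 23
f 22 23 15
f 23 13 24
f 23 24 15
f 24 13 25
f 24 25 15
f 25 13 26
f 25 26 15
f 26 13 27
f 26 27 15
f 27 13 14
f 27 14 15
f 29 28 31
f 29 31 30
f 31 28 32
f 31 32 30
f 32 28 33
f 32 33 30
f 33 28 34
f 33 34 30
f 34 28 35
f 34 35 30
f 35 28 36
f 35 36 30
f 36 28 37
f 36 37 30
f 37 28 38
f 37 38 30
f 38 28 39
f 38 39 30
f 39 28 40
f 39 40 30
f 40 28 41
f 40 41 30
f 41 28 42
f 41 42 30
f 42 28 43
f 42 43 30
f 43 28 44
f 43 44 30
f 44 28 29
f 44 29 30
f 46 48 45
f 49 46 45
f 45 48 47
f 47 49 45
f 46 52 48
f 50 46 49
f 50 52 46
f 48 52 47
f 51 49 47
f 47 52 51
f 51 50 49
f 52 50 51



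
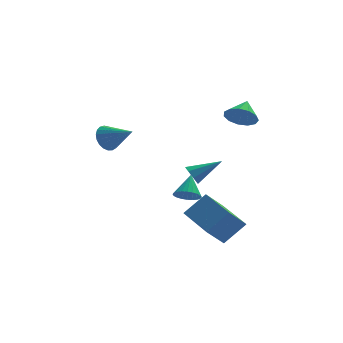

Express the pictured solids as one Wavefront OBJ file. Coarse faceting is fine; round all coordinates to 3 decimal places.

v 0.21 -2.598 0.149
v 0.42 -2.254 -0.309
v 1.69 -2.462 0.931
v 0.219 -2.001 0.028
v 0.012 -2.097 0.435
v -0.079 -2.488 0.674
v -0 -2.943 0.606
v 0.201 -3.196 0.27
v 0.408 -3.099 -0.138
v 0.498 -2.709 -0.377
v 0.955 3.177 -4.03
v 1.404 2.676 -3.699
v 1.325 4.183 -3.01
v 1.588 2.801 -3.889
v 1.676 2.983 -4.101
v 1.653 3.195 -4.302
v 1.525 3.404 -4.461
v 1.31 3.578 -4.555
v 1.04 3.692 -4.569
v 0.758 3.727 -4.501
v 0.505 3.678 -4.361
v 0.321 3.553 -4.171
v 0.234 3.371 -3.959
v 0.256 3.159 -3.758
v 0.384 2.95 -3.599
v 0.599 2.776 -3.505
v 0.869 2.662 -3.491
v 1.151 2.627 -3.559
v 3.094 0.117 2.704
v 3.911 -0.208 2.565
v 3.586 1.063 3.376
v 3.819 0.109 2.187
v 3.497 0.428 1.973
v 3.047 0.649 1.991
v 2.612 0.701 2.236
v 2.33 0.567 2.629
v 2.291 0.291 3.046
v 2.507 -0.04 3.354
v 2.91 -0.322 3.456
v 3.371 -0.464 3.319
v 3.744 -0.421 2.987
v 0.917 -2.785 -3.642
v 2.062 -2.527 -2.555
v 0.123 -0.775 -3.281
v 1.269 -0.518 -2.194
v 1.871 -2.202 -4.786
v 3.017 -1.945 -3.699
v 1.078 -0.193 -4.425
v 2.223 0.065 -3.338
v -3.414 0.602 1.504
v -2.82 1.044 1.202
v -2.306 -0.362 2.276
v -2.883 1.2 1.488
v -3.039 1.253 1.777
v -3.259 1.194 2.019
v -3.507 1.032 2.172
v -3.738 0.795 2.209
v -3.913 0.526 2.124
v -4.002 0.269 1.932
v -3.99 0.07 1.666
v -3.878 -0.037 1.371
v -3.685 -0.033 1.1
v -3.446 0.08 0.898
v -3.202 0.283 0.801
v -2.994 0.542 0.826
v -2.859 0.811 0.967
f 2 1 4
f 2 4 3
f 4 1 5
f 4 5 3
f 5 1 6
f 5 6 3
f 6 1 7
f 6 7 3
f 7 1 8
f 7 8 3
f 8 1 9
f 8 9 3
f 9 1 10
f 9 10 3
f 10 1 2
f 10 2 3
f 12 11 14
f 12 14 13
f 14 11 15
f 14 15 13
f 15 11 16
f 15 16 13
f 16 11 17
f 16 17 13
f 17 11 18
f 17 18 13
f 18 11 19
f 18 19 13
f 19 11 20
f 19 20 13
f 20 11 21
f 20 21 13
f 21 11 22
f 21 22 13
f 22 11 23
f 22 23 13
f 23 11 24
f 23 24 13
f 24 11 25
f 24 25 13
f 25 11 26
f 25 26 13
f 26 11 27
f 26 27 13
f 27 11 28
f 27 28 13
f 28 11 12
f 28 12 13
f 30 29 32
f 30 32 31
f 32 29 33
f 32 33 31
f 33 29 34
f 33 34 31
f 34 29 35
f 34 35 31
f 35 29 36
f 35 36 31
f 36 29 37
f 36 37 31
f 37 29 38
f 37 38 31
f 38 29 39
f 38 39 31
f 39 29 40
f 39 40 31
f 40 29 41
f 40 41 31
f 41 29 30
f 41 30 31
f 43 45 42
f 46 43 42
f 42 45 44
f 44 46 42
f 43 49 45
f 47 43 46
f 47 49 43
f 45 49 44
f 48 46 44
f 44 49 48
f 48 47 46
f 49 47 48
f 51 50 53
f 51 53 52
f 53 50 54
f 53 54 52
f 54 50 55
f 54 55 52
f 55 50 56
f 55 56 52
f 56 50 57
f 56 57 52
f 57 50 58
f 57 58 52
f 58 50 59
f 58 59 52
f 59 50 60
f 59 60 52
f 60 50 61
f 60 61 52
f 61 50 62
f 61 62 52
f 62 50 63
f 62 63 52
f 63 50 64
f 63 64 52
f 64 50 65
f 64 65 52
f 65 50 66
f 65 66 52
f 66 50 51
f 66 51 52



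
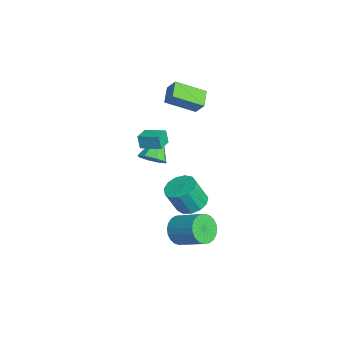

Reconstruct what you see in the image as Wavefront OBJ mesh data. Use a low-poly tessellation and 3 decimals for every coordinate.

v -2.497 -3.018 -1.016
v -1.94 -2.368 -0.859
v -3.783 -2.242 0.336
v -2.368 -2.225 -1.349
v -2.872 -2.546 -1.643
v -3.156 -3.144 -1.57
v -3.054 -3.668 -1.172
v -2.627 -3.811 -0.683
v -2.123 -3.49 -0.388
v -1.839 -2.893 -0.461
v 0.248 -1.187 -2.847
v 1.19 -1.366 -2.992
v 1.295 -2.072 -1.438
v 0.352 -1.893 -1.293
v 1.161 -0.87 -2.765
v 1.265 -1.576 -1.211
v 0.842 -0.475 -2.563
v 0.946 -1.18 -1.009
v 0.334 -0.305 -2.452
v 0.439 -1.011 -0.898
v -0.201 -0.416 -2.466
v -0.096 -1.122 -0.912
v -0.594 -0.771 -2.601
v -0.489 -1.477 -1.047
v -0.719 -1.259 -2.814
v -0.614 -1.965 -1.26
v -0.538 -1.724 -3.038
v -0.433 -2.429 -1.484
v -0.107 -2.018 -3.2
v -0.002 -2.724 -1.646
v 0.436 -2.049 -3.251
v 0.541 -2.754 -1.697
v 0.92 -1.806 -3.173
v 1.025 -2.511 -1.619
v 0.122 -3.633 2.51
v -0.066 -3.736 3.332
v 0.745 -2.584 2.784
v 0.556 -2.687 3.607
v 0.944 -4.153 2.633
v 0.755 -4.256 3.456
v 1.566 -3.104 2.908
v 1.378 -3.207 3.73
v 1.641 -2.112 -3.955
v 2.13 -1.951 -4.788
v 3.288 -0.766 -3.879
v 2.799 -0.928 -3.045
v 1.863 -1.678 -4.804
v 3.021 -0.493 -3.895
v 1.563 -1.471 -4.691
v 2.72 -0.286 -3.782
v 1.274 -1.361 -4.466
v 2.432 -0.176 -3.556
v 1.041 -1.366 -4.163
v 2.199 -0.181 -3.253
v 0.899 -1.485 -3.828
v 2.057 -0.3 -2.918
v 0.87 -1.699 -3.512
v 2.028 -0.514 -2.603
v 0.959 -1.976 -3.264
v 2.117 -0.791 -2.355
v 1.152 -2.274 -3.121
v 2.31 -1.089 -2.212
v 1.419 -2.547 -3.105
v 2.577 -1.362 -2.196
v 1.72 -2.754 -3.218
v 2.877 -1.569 -2.309
v 2.008 -2.864 -3.444
v 3.166 -1.679 -2.534
v 2.241 -2.859 -3.747
v 3.399 -1.674 -2.837
v 2.383 -2.74 -4.082
v 3.541 -1.555 -3.172
v 2.412 -2.526 -4.397
v 3.57 -1.341 -3.488
v 2.323 -2.249 -4.645
v 3.481 -1.064 -3.736
v -3.329 -2.182 3.134
v -4.361 -1.871 3.615
v -3.232 -0.425 2.205
v -4.264 -0.114 2.686
v -2.836 -1.786 3.934
v -3.868 -1.475 4.415
v -2.739 -0.029 3.005
v -3.771 0.282 3.486
f 2 1 4
f 2 4 3
f 4 1 5
f 4 5 3
f 5 1 6
f 5 6 3
f 6 1 7
f 6 7 3
f 7 1 8
f 7 8 3
f 8 1 9
f 8 9 3
f 9 1 10
f 9 10 3
f 10 1 2
f 10 2 3
f 12 11 15
f 12 15 13
f 13 15 16
f 13 16 14
f 15 11 17
f 15 17 16
f 16 17 18
f 16 18 14
f 17 11 19
f 17 19 18
f 18 19 20
f 18 20 14
f 19 11 21
f 19 21 20
f 20 21 22
f 20 22 14
f 21 11 23
f 21 23 22
f 22 23 24
f 22 24 14
f 23 11 25
f 23 25 24
f 24 25 26
f 24 26 14
f 25 11 27
f 25 27 26
f 26 27 28
f 26 28 14
f 27 11 29
f 27 29 28
f 28 29 30
f 28 30 14
f 29 11 31
f 29 31 30
f 30 31 32
f 30 32 14
f 31 11 33
f 31 33 32
f 32 33 34
f 32 34 14
f 33 11 12
f 33 12 34
f 34 12 13
f 34 13 14
f 36 38 35
f 39 36 35
f 35 38 37
f 37 39 35
f 36 42 38
f 40 36 39
f 40 42 36
f 38 42 37
f 41 39 37
f 37 42 41
f 41 40 39
f 42 40 41
f 44 43 47
f 44 47 45
f 45 47 48
f 45 48 46
f 47 43 49
f 47 49 48
f 48 49 50
f 48 50 46
f 49 43 51
f 49 51 50
f 50 51 52
f 50 52 46
f 51 43 53
f 51 53 52
f 52 53 54
f 52 54 46
f 53 43 55
f 53 55 54
f 54 55 56
f 54 56 46
f 55 43 57
f 55 57 56
f 56 57 58
f 56 58 46
f 57 43 59
f 57 59 58
f 58 59 60
f 58 60 46
f 59 43 61
f 59 61 60
f 60 61 62
f 60 62 46
f 61 43 63
f 61 63 62
f 62 63 64
f 62 64 46
f 63 43 65
f 63 65 64
f 64 65 66
f 64 66 46
f 65 43 67
f 65 67 66
f 66 67 68
f 66 68 46
f 67 43 69
f 67 69 68
f 68 69 70
f 68 70 46
f 69 43 71
f 69 71 70
f 70 71 72
f 70 72 46
f 71 43 73
f 71 73 72
f 72 73 74
f 72 74 46
f 73 43 75
f 73 75 74
f 74 75 76
f 74 76 46
f 75 43 44
f 75 44 76
f 76 44 45
f 76 45 46
f 78 80 77
f 81 78 77
f 77 80 79
f 79 81 77
f 78 84 80
f 82 78 81
f 82 84 78
f 80 84 79
f 83 81 79
f 79 84 83
f 83 82 81
f 84 82 83



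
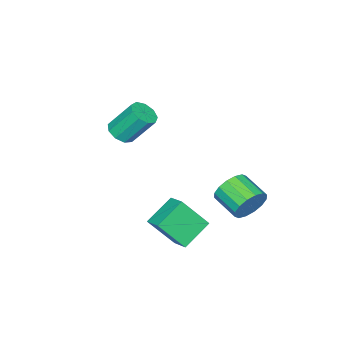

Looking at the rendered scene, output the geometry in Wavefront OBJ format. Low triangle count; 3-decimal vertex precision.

v -1.521 3.49 -1.575
v -1.098 3.6 -0.929
v -1.395 2.46 -0.54
v -1.819 2.35 -1.185
v -1.468 3.729 -0.834
v -1.766 2.59 -0.445
v -1.853 3.794 -0.938
v -2.15 2.655 -0.548
v -2.149 3.777 -1.212
v -2.446 2.638 -0.823
v -2.277 3.684 -1.583
v -2.574 2.545 -1.194
v -2.202 3.538 -1.952
v -2.499 2.399 -1.563
v -1.945 3.38 -2.22
v -2.242 2.24 -1.831
v -1.574 3.25 -2.315
v -1.872 2.111 -1.926
v -1.19 3.185 -2.212
v -1.487 2.046 -1.822
v -0.894 3.202 -1.937
v -1.191 2.063 -1.548
v -0.766 3.295 -1.566
v -1.063 2.156 -1.177
v -0.841 3.441 -1.197
v -1.138 2.302 -0.808
v 1.029 2.901 -0.988
v 1.388 3.638 -0.641
v 2.165 2.675 -1.681
v 2.524 3.412 -1.334
v 1.576 2.088 0.174
v 1.935 2.825 0.521
v 2.712 1.862 -0.519
v 3.071 2.599 -0.172
v 0.991 -0.596 2.277
v 1.356 -0.155 2.097
v 0.974 0.637 3.263
v 0.609 0.196 3.443
v 0.982 -0.101 1.938
v 0.6 0.691 3.104
v 0.612 -0.278 1.937
v 0.23 0.513 3.103
v 0.419 -0.604 2.096
v 0.037 0.187 3.262
v 0.494 -0.926 2.339
v 0.112 -0.135 3.505
v 0.801 -1.094 2.553
v 0.42 -0.302 3.719
v 1.198 -1.028 2.638
v 0.816 -0.237 3.804
v 1.497 -0.76 2.554
v 1.115 0.031 3.72
v 1.56 -0.415 2.341
v 1.178 0.376 3.507
f 2 1 5
f 2 5 3
f 3 5 6
f 3 6 4
f 5 1 7
f 5 7 6
f 6 7 8
f 6 8 4
f 7 1 9
f 7 9 8
f 8 9 10
f 8 10 4
f 9 1 11
f 9 11 10
f 10 11 12
f 10 12 4
f 11 1 13
f 11 13 12
f 12 13 14
f 12 14 4
f 13 1 15
f 13 15 14
f 14 15 16
f 14 16 4
f 15 1 17
f 15 17 16
f 16 17 18
f 16 18 4
f 17 1 19
f 17 19 18
f 18 19 20
f 18 20 4
f 19 1 21
f 19 21 20
f 20 21 22
f 20 22 4
f 21 1 23
f 21 23 22
f 22 23 24
f 22 24 4
f 23 1 25
f 23 25 24
f 24 25 26
f 24 26 4
f 25 1 2
f 25 2 26
f 26 2 3
f 26 3 4
f 28 30 27
f 31 28 27
f 27 30 29
f 29 31 27
f 28 34 30
f 32 28 31
f 32 34 28
f 30 34 29
f 33 31 29
f 29 34 33
f 33 32 31
f 34 32 33
f 36 35 39
f 36 39 37
f 37 39 40
f 37 40 38
f 39 35 41
f 39 41 40
f 40 41 42
f 40 42 38
f 41 35 43
f 41 43 42
f 42 43 44
f 42 44 38
f 43 35 45
f 43 45 44
f 44 45 46
f 44 46 38
f 45 35 47
f 45 47 46
f 46 47 48
f 46 48 38
f 47 35 49
f 47 49 48
f 48 49 50
f 48 50 38
f 49 35 51
f 49 51 50
f 50 51 52
f 50 52 38
f 51 35 53
f 51 53 52
f 52 53 54
f 52 54 38
f 53 35 36
f 53 36 54
f 54 36 37
f 54 37 38



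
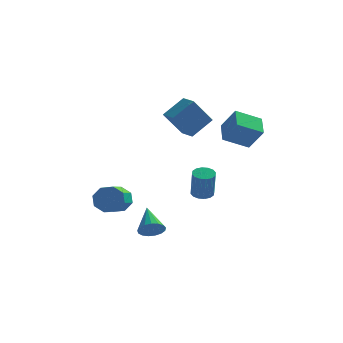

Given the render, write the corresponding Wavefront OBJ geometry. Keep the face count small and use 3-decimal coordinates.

v -0.906 -3.301 -2.01
v -0.224 -3.157 -1.875
v -1.374 -1.979 -1.05
v -0.291 -2.977 -2.156
v -0.499 -2.872 -2.403
v -0.8 -2.865 -2.56
v -1.125 -2.957 -2.591
v -1.401 -3.129 -2.489
v -1.562 -3.34 -2.277
v -1.573 -3.542 -2.004
v -1.432 -3.689 -1.733
v -1.169 -3.747 -1.525
v -0.847 -3.703 -1.428
v -0.538 -3.567 -1.464
v -0.313 -3.37 -1.626
v 1.844 2.041 2.427
v 2.632 1.655 3.631
v 1.603 3.291 2.985
v 2.391 2.905 4.189
v 3.149 2.595 1.751
v 3.937 2.209 2.955
v 2.908 3.845 2.309
v 3.696 3.459 3.513
v 0.584 3.764 -2.067
v 1.048 3.375 -2.241
v 1.201 2.828 -0.606
v 0.736 3.216 -0.433
v 1.197 3.654 -2.161
v 1.349 3.107 -0.527
v 1.181 3.962 -2.056
v 1.334 3.415 -0.422
v 1.006 4.217 -1.954
v 1.158 3.67 -0.32
v 0.717 4.351 -1.883
v 0.87 3.804 -0.249
v 0.393 4.327 -1.861
v 0.545 3.78 -0.226
v 0.119 4.152 -1.894
v 0.272 3.605 -0.259
v -0.029 3.873 -1.973
v 0.123 3.326 -0.339
v -0.014 3.565 -2.078
v 0.139 3.018 -0.444
v 0.162 3.31 -2.18
v 0.314 2.763 -0.546
v 0.45 3.176 -2.251
v 0.603 2.629 -0.617
v 0.775 3.2 -2.274
v 0.927 2.653 -0.639
v -0.517 3.874 2.16
v -1.417 3.202 3.643
v 0.42 4.718 3.112
v -0.479 4.046 4.595
v 0.139 3.094 2.205
v -0.76 2.422 3.688
v 1.077 3.938 3.157
v 0.177 3.266 4.64
v -3.592 1.657 -1.986
v -3.122 1.378 -2.663
v -3.218 -0.316 -2.032
v -3.688 -0.037 -1.354
v -2.743 1.55 -2.143
v -2.839 -0.144 -1.512
v -2.861 1.785 -1.531
v -2.957 0.091 -0.9
v -3.407 1.944 -1.186
v -3.503 0.251 -0.554
v -4.062 1.936 -1.308
v -4.158 0.242 -0.677
v -4.441 1.764 -1.828
v -4.537 0.07 -1.197
v -4.323 1.529 -2.44
v -4.419 -0.165 -1.809
v -3.777 1.369 -2.786
v -3.873 -0.324 -2.154
f 2 1 4
f 2 4 3
f 4 1 5
f 4 5 3
f 5 1 6
f 5 6 3
f 6 1 7
f 6 7 3
f 7 1 8
f 7 8 3
f 8 1 9
f 8 9 3
f 9 1 10
f 9 10 3
f 10 1 11
f 10 11 3
f 11 1 12
f 11 12 3
f 12 1 13
f 12 13 3
f 13 1 14
f 13 14 3
f 14 1 15
f 14 15 3
f 15 1 2
f 15 2 3
f 17 19 16
f 20 17 16
f 16 19 18
f 18 20 16
f 17 23 19
f 21 17 20
f 21 23 17
f 19 23 18
f 22 20 18
f 18 23 22
f 22 21 20
f 23 21 22
f 25 24 28
f 25 28 26
f 26 28 29
f 26 29 27
f 28 24 30
f 28 30 29
f 29 30 31
f 29 31 27
f 30 24 32
f 30 32 31
f 31 32 33
f 31 33 27
f 32 24 34
f 32 34 33
f 33 34 35
f 33 35 27
f 34 24 36
f 34 36 35
f 35 36 37
f 35 37 27
f 36 24 38
f 36 38 37
f 37 38 39
f 37 39 27
f 38 24 40
f 38 40 39
f 39 40 41
f 39 41 27
f 40 24 42
f 40 42 41
f 41 42 43
f 41 43 27
f 42 24 44
f 42 44 43
f 43 44 45
f 43 45 27
f 44 24 46
f 44 46 45
f 45 46 47
f 45 47 27
f 46 24 48
f 46 48 47
f 47 48 49
f 47 49 27
f 48 24 25
f 48 25 49
f 49 25 26
f 49 26 27
f 51 53 50
f 54 51 50
f 50 53 52
f 52 54 50
f 51 57 53
f 55 51 54
f 55 57 51
f 53 57 52
f 56 54 52
f 52 57 56
f 56 55 54
f 57 55 56
f 59 58 62
f 59 62 60
f 60 62 63
f 60 63 61
f 62 58 64
f 62 64 63
f 63 64 65
f 63 65 61
f 64 58 66
f 64 66 65
f 65 66 67
f 65 67 61
f 66 58 68
f 66 68 67
f 67 68 69
f 67 69 61
f 68 58 70
f 68 70 69
f 69 70 71
f 69 71 61
f 70 58 72
f 70 72 71
f 71 72 73
f 71 73 61
f 72 58 74
f 72 74 73
f 73 74 75
f 73 75 61
f 74 58 59
f 74 59 75
f 75 59 60
f 75 60 61



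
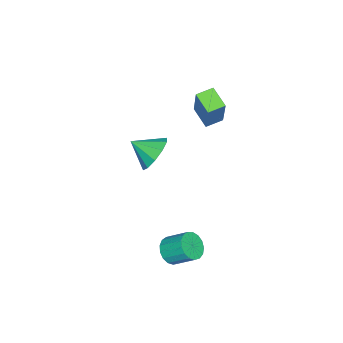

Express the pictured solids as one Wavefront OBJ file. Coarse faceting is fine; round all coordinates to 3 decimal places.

v -3.909 -0.792 -0.118
v -3.136 -0.358 1.597
v -3.357 0.006 -0.568
v -2.584 0.44 1.146
v -3.296 -1.3 -0.266
v -2.523 -0.866 1.448
v -2.744 -0.502 -0.717
v -1.971 -0.068 0.998
v -1.352 -2.187 -2.044
v -1.013 -1.681 -1.328
v -1.148 -3.213 -1.416
v -1.585 -1.746 -1.248
v -2.068 -1.979 -1.471
v -2.277 -2.292 -1.914
v -2.133 -2.565 -2.406
v -1.691 -2.693 -2.76
v -1.119 -2.629 -2.841
v -0.636 -2.395 -2.617
v -0.427 -2.083 -2.174
v -0.571 -1.81 -1.682
v 2.3 0.262 -4.349
v 2.75 0.57 -4.738
v 2.73 1.506 -4.02
v 2.28 1.198 -3.631
v 2.467 0.659 -4.862
v 2.448 1.595 -4.144
v 2.147 0.657 -4.868
v 2.128 1.593 -4.15
v 1.861 0.565 -4.755
v 1.842 1.501 -4.037
v 1.676 0.403 -4.55
v 1.657 1.339 -3.831
v 1.634 0.209 -4.298
v 1.614 1.145 -3.58
v 1.744 0.027 -4.058
v 1.725 0.963 -3.34
v 1.981 -0.101 -3.884
v 1.962 0.835 -3.166
v 2.292 -0.146 -3.818
v 2.273 0.79 -3.099
v 2.604 -0.097 -3.873
v 2.585 0.839 -3.154
v 2.846 0.033 -4.037
v 2.827 0.969 -3.318
v 2.964 0.217 -4.272
v 2.944 1.153 -3.554
v 2.929 0.41 -4.526
v 2.91 1.346 -3.807
f 2 4 1
f 5 2 1
f 1 4 3
f 3 5 1
f 2 8 4
f 6 2 5
f 6 8 2
f 4 8 3
f 7 5 3
f 3 8 7
f 7 6 5
f 8 6 7
f 10 9 12
f 10 12 11
f 12 9 13
f 12 13 11
f 13 9 14
f 13 14 11
f 14 9 15
f 14 15 11
f 15 9 16
f 15 16 11
f 16 9 17
f 16 17 11
f 17 9 18
f 17 18 11
f 18 9 19
f 18 19 11
f 19 9 20
f 19 20 11
f 20 9 10
f 20 10 11
f 22 21 25
f 22 25 23
f 23 25 26
f 23 26 24
f 25 21 27
f 25 27 26
f 26 27 28
f 26 28 24
f 27 21 29
f 27 29 28
f 28 29 30
f 28 30 24
f 29 21 31
f 29 31 30
f 30 31 32
f 30 32 24
f 31 21 33
f 31 33 32
f 32 33 34
f 32 34 24
f 33 21 35
f 33 35 34
f 34 35 36
f 34 36 24
f 35 21 37
f 35 37 36
f 36 37 38
f 36 38 24
f 37 21 39
f 37 39 38
f 38 39 40
f 38 40 24
f 39 21 41
f 39 41 40
f 40 41 42
f 40 42 24
f 41 21 43
f 41 43 42
f 42 43 44
f 42 44 24
f 43 21 45
f 43 45 44
f 44 45 46
f 44 46 24
f 45 21 47
f 45 47 46
f 46 47 48
f 46 48 24
f 47 21 22
f 47 22 48
f 48 22 23
f 48 23 24



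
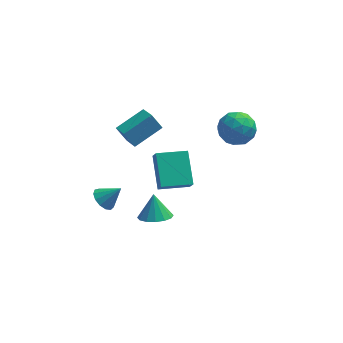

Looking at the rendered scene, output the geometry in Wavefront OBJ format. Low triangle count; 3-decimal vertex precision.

v -0.951 -0.755 -2.327
v -0.07 -1.184 -2.044
v -1.029 -0.025 -0.973
v 0.068 -0.732 -2.28
v -0.067 -0.286 -2.528
v -0.439 0.034 -2.722
v -0.948 0.143 -2.811
v -1.457 0.012 -2.77
v -1.831 -0.325 -2.61
v -1.969 -0.777 -2.374
v -1.834 -1.223 -2.126
v -1.462 -1.544 -1.932
v -0.953 -1.653 -1.843
v -0.444 -1.521 -1.884
v 2.748 3.906 1.278
v 3.581 4.176 0.444
v 4.099 2.944 2.316
v 4.932 3.214 1.482
v 4.473 4.086 2.183
v 3.638 4.681 1.542
v 4.042 2.439 1.218
v 3.207 3.034 0.577
v 4.381 3.27 0.407
v 4.647 4.288 1.003
v 3.033 2.832 1.757
v 3.299 3.85 2.353
v 3.046 4.125 0.77
v 4.634 2.995 1.99
v 4.365 3.507 2.402
v 4.854 3.666 1.912
v 3.079 4.422 1.415
v 3.569 4.581 0.925
v 4.093 4.528 1.947
v 4.111 2.539 1.835
v 4.601 2.698 1.345
v 2.826 3.454 0.848
v 3.315 3.613 0.358
v 3.587 2.592 0.813
v 4.005 3.752 0.258
v 4.8 3.186 0.868
v 4.277 2.731 0.713
v 3.786 3.08 0.336
v 4.162 4.35 0.609
v 4.956 3.785 1.219
v 4.686 4.297 1.631
v 4.196 4.646 1.254
v 4.632 3.817 0.587
v 2.724 3.335 1.541
v 3.518 2.77 2.151
v 3.484 2.474 1.506
v 2.994 2.823 1.129
v 2.88 3.934 1.892
v 3.675 3.368 2.502
v 3.894 4.04 2.424
v 3.403 4.389 2.047
v 3.048 3.303 2.173
v -3.854 1.283 -2.82
v -3.294 1.062 -3.377
v -2.846 1.317 -1.82
v -3.306 1.524 -3.38
v -3.492 1.909 -3.206
v -3.793 2.096 -2.91
v -4.113 2.024 -2.584
v -4.351 1.717 -2.334
v -4.431 1.273 -2.238
v -4.328 0.831 -2.327
v -4.074 0.533 -2.572
v -3.75 0.473 -2.896
v -3.459 0.67 -3.196
v -2.61 2.975 1.666
v -1.013 3.973 2.397
v -3.069 4.18 1.024
v -1.471 5.178 1.755
v -2.009 2.702 0.725
v -0.411 3.7 1.456
v -2.467 3.907 0.083
v -0.87 4.905 0.814
v -0.687 -3.761 3.844
v -0.912 -1.981 5.01
v -0.859 -3.337 3.163
v -1.083 -1.557 4.329
v 1.043 -3.403 3.631
v 0.819 -1.623 4.797
v 0.872 -2.979 2.95
v 0.647 -1.199 4.116
f 2 1 4
f 2 4 3
f 4 1 5
f 4 5 3
f 5 1 6
f 5 6 3
f 6 1 7
f 6 7 3
f 7 1 8
f 7 8 3
f 8 1 9
f 8 9 3
f 9 1 10
f 9 10 3
f 10 1 11
f 10 11 3
f 11 1 12
f 11 12 3
f 12 1 13
f 12 13 3
f 13 1 14
f 13 14 3
f 14 1 2
f 14 2 3
f 15 52 31
f 52 26 55
f 31 55 20
f 52 55 31
f 15 31 27
f 31 20 32
f 27 32 16
f 31 32 27
f 15 27 36
f 27 16 37
f 36 37 22
f 27 37 36
f 15 36 48
f 36 22 51
f 48 51 25
f 36 51 48
f 15 48 52
f 48 25 56
f 52 56 26
f 48 56 52
f 16 32 43
f 32 20 46
f 43 46 24
f 32 46 43
f 20 55 33
f 55 26 54
f 33 54 19
f 55 54 33
f 26 56 53
f 56 25 49
f 53 49 17
f 56 49 53
f 25 51 50
f 51 22 38
f 50 38 21
f 51 38 50
f 22 37 42
f 37 16 39
f 42 39 23
f 37 39 42
f 18 44 30
f 44 24 45
f 30 45 19
f 44 45 30
f 18 30 28
f 30 19 29
f 28 29 17
f 30 29 28
f 18 28 35
f 28 17 34
f 35 34 21
f 28 34 35
f 18 35 40
f 35 21 41
f 40 41 23
f 35 41 40
f 18 40 44
f 40 23 47
f 44 47 24
f 40 47 44
f 19 45 33
f 45 24 46
f 33 46 20
f 45 46 33
f 17 29 53
f 29 19 54
f 53 54 26
f 29 54 53
f 21 34 50
f 34 17 49
f 50 49 25
f 34 49 50
f 23 41 42
f 41 21 38
f 42 38 22
f 41 38 42
f 24 47 43
f 47 23 39
f 43 39 16
f 47 39 43
f 58 57 60
f 58 60 59
f 60 57 61
f 60 61 59
f 61 57 62
f 61 62 59
f 62 57 63
f 62 63 59
f 63 57 64
f 63 64 59
f 64 57 65
f 64 65 59
f 65 57 66
f 65 66 59
f 66 57 67
f 66 67 59
f 67 57 68
f 67 68 59
f 68 57 69
f 68 69 59
f 69 57 58
f 69 58 59
f 71 73 70
f 74 71 70
f 70 73 72
f 72 74 70
f 71 77 73
f 75 71 74
f 75 77 71
f 73 77 72
f 76 74 72
f 72 77 76
f 76 75 74
f 77 75 76
f 79 81 78
f 82 79 78
f 78 81 80
f 80 82 78
f 79 85 81
f 83 79 82
f 83 85 79
f 81 85 80
f 84 82 80
f 80 85 84
f 84 83 82
f 85 83 84



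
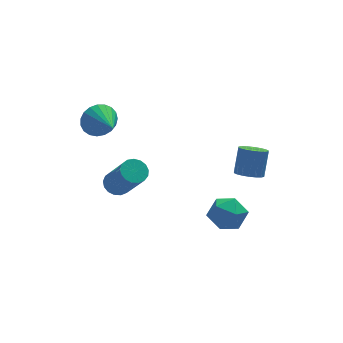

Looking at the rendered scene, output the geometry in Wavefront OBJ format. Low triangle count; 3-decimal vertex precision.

v -1.627 4.533 2.525
v -1.157 4.355 1.876
v -1.393 3.067 3.095
v -0.929 4.478 2.098
v -0.821 4.61 2.393
v -0.853 4.729 2.711
v -1.018 4.814 2.997
v -1.289 4.85 3.201
v -1.618 4.832 3.288
v -1.948 4.761 3.243
v -2.224 4.652 3.074
v -2.395 4.521 2.81
v -2.434 4.393 2.497
v -2.334 4.289 2.188
v -2.111 4.227 1.938
v -1.804 4.218 1.789
v -1.467 4.263 1.767
v 3.422 0.161 1.45
v 4.016 0.053 1.308
v 4.371 0.611 2.368
v 3.778 0.719 2.51
v 3.97 0.3 1.193
v 4.325 0.858 2.254
v 3.815 0.519 1.13
v 4.17 1.077 2.191
v 3.582 0.668 1.13
v 3.937 1.225 2.191
v 3.318 0.716 1.193
v 3.673 1.274 2.254
v 3.074 0.654 1.307
v 3.429 1.212 2.368
v 2.9 0.495 1.449
v 3.255 1.052 2.51
v 2.829 0.269 1.592
v 3.184 0.827 2.652
v 2.875 0.022 1.706
v 3.23 0.58 2.767
v 3.03 -0.197 1.769
v 3.385 0.361 2.83
v 3.263 -0.345 1.769
v 3.618 0.212 2.83
v 3.527 -0.394 1.706
v 3.882 0.164 2.767
v 3.771 -0.332 1.592
v 4.126 0.226 2.653
v 3.945 -0.172 1.45
v 4.3 0.385 2.511
v -1.766 1.076 1.366
v -1.407 1.5 1.565
v -0.975 0.367 3.194
v -1.334 -0.056 2.994
v -1.658 1.565 1.677
v -1.226 0.433 3.306
v -1.933 1.519 1.718
v -1.502 0.387 3.347
v -2.17 1.371 1.678
v -1.739 0.239 3.306
v -2.315 1.156 1.566
v -1.883 0.023 3.195
v -2.333 0.922 1.409
v -1.902 -0.211 3.037
v -2.222 0.724 1.241
v -1.791 -0.409 2.87
v -2.006 0.606 1.102
v -1.575 -0.526 2.731
v -1.735 0.596 1.024
v -1.304 -0.536 2.653
v -1.471 0.696 1.024
v -1.04 -0.436 2.652
v -1.274 0.884 1.102
v -0.843 -0.249 2.73
v -1.19 1.115 1.24
v -0.759 -0.018 2.869
v -1.238 1.337 1.407
v -0.807 0.205 3.036
v 2.404 0.831 -1.354
v 3.063 0.239 -1.534
v 2.037 0.061 -0.166
v 2.696 -0.531 -0.346
v 2.903 0.308 -0.082
v 3.129 0.785 -0.816
v 1.971 -0.485 -0.884
v 2.197 -0.008 -1.618
v 2.795 -0.574 -1.244
v 3.371 -0.084 -0.748
v 1.729 0.384 -0.952
v 2.305 0.874 -0.456
f 2 1 4
f 2 4 3
f 4 1 5
f 4 5 3
f 5 1 6
f 5 6 3
f 6 1 7
f 6 7 3
f 7 1 8
f 7 8 3
f 8 1 9
f 8 9 3
f 9 1 10
f 9 10 3
f 10 1 11
f 10 11 3
f 11 1 12
f 11 12 3
f 12 1 13
f 12 13 3
f 13 1 14
f 13 14 3
f 14 1 15
f 14 15 3
f 15 1 16
f 15 16 3
f 16 1 17
f 16 17 3
f 17 1 2
f 17 2 3
f 19 18 22
f 19 22 20
f 20 22 23
f 20 23 21
f 22 18 24
f 22 24 23
f 23 24 25
f 23 25 21
f 24 18 26
f 24 26 25
f 25 26 27
f 25 27 21
f 26 18 28
f 26 28 27
f 27 28 29
f 27 29 21
f 28 18 30
f 28 30 29
f 29 30 31
f 29 31 21
f 30 18 32
f 30 32 31
f 31 32 33
f 31 33 21
f 32 18 34
f 32 34 33
f 33 34 35
f 33 35 21
f 34 18 36
f 34 36 35
f 35 36 37
f 35 37 21
f 36 18 38
f 36 38 37
f 37 38 39
f 37 39 21
f 38 18 40
f 38 40 39
f 39 40 41
f 39 41 21
f 40 18 42
f 40 42 41
f 41 42 43
f 41 43 21
f 42 18 44
f 42 44 43
f 43 44 45
f 43 45 21
f 44 18 46
f 44 46 45
f 45 46 47
f 45 47 21
f 46 18 19
f 46 19 47
f 47 19 20
f 47 20 21
f 49 48 52
f 49 52 50
f 50 52 53
f 50 53 51
f 52 48 54
f 52 54 53
f 53 54 55
f 53 55 51
f 54 48 56
f 54 56 55
f 55 56 57
f 55 57 51
f 56 48 58
f 56 58 57
f 57 58 59
f 57 59 51
f 58 48 60
f 58 60 59
f 59 60 61
f 59 61 51
f 60 48 62
f 60 62 61
f 61 62 63
f 61 63 51
f 62 48 64
f 62 64 63
f 63 64 65
f 63 65 51
f 64 48 66
f 64 66 65
f 65 66 67
f 65 67 51
f 66 48 68
f 66 68 67
f 67 68 69
f 67 69 51
f 68 48 70
f 68 70 69
f 69 70 71
f 69 71 51
f 70 48 72
f 70 72 71
f 71 72 73
f 71 73 51
f 72 48 74
f 72 74 73
f 73 74 75
f 73 75 51
f 74 48 49
f 74 49 75
f 75 49 50
f 75 50 51
f 76 87 81
f 76 81 77
f 76 77 83
f 76 83 86
f 76 86 87
f 77 81 85
f 81 87 80
f 87 86 78
f 86 83 82
f 83 77 84
f 79 85 80
f 79 80 78
f 79 78 82
f 79 82 84
f 79 84 85
f 80 85 81
f 78 80 87
f 82 78 86
f 84 82 83
f 85 84 77



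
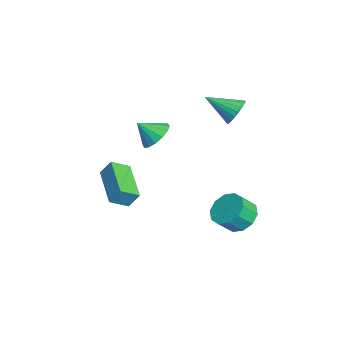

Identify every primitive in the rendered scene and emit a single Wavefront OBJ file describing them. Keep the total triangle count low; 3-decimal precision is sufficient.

v -2.949 2.135 3.137
v -2.476 2.336 3.737
v -3.391 0.705 3.963
v -2.761 2.475 3.824
v -3.078 2.555 3.793
v -3.373 2.562 3.648
v -3.594 2.496 3.415
v -3.704 2.367 3.134
v -3.683 2.198 2.853
v -3.536 2.018 2.621
v -3.287 1.859 2.478
v -2.979 1.747 2.449
v -2.666 1.702 2.539
v -2.402 1.732 2.732
v -2.233 1.832 2.996
v -2.187 1.984 3.283
v -2.273 2.162 3.545
v 1.3 -3.416 1.706
v 1.566 -4.251 2.189
v 1.438 -2.943 2.448
v 1.703 -3.778 2.931
v 3.337 -3.102 1.129
v 3.602 -3.937 1.612
v 3.474 -2.629 1.871
v 3.74 -3.464 2.354
v -1.288 -1.643 2.716
v -0.422 -1.713 2.753
v -1.392 -2.497 3.524
v -0.528 -1.405 3.064
v -0.837 -1.161 3.282
v -1.268 -1.046 3.348
v -1.704 -1.092 3.245
v -2.028 -1.285 3
v -2.155 -1.574 2.678
v -2.049 -1.882 2.367
v -1.739 -2.126 2.149
v -1.309 -2.24 2.083
v -0.873 -2.195 2.187
v -0.548 -2.002 2.432
v 2.264 1.832 -0.458
v 3.115 1.848 -0.806
v 3.428 1.184 -0.069
v 2.576 1.168 0.278
v 3.076 2.261 -0.417
v 3.389 1.597 0.32
v 2.727 2.51 -0.044
v 3.04 1.846 0.693
v 2.2 2.5 0.171
v 2.513 1.836 0.908
v 1.698 2.235 0.145
v 2.011 1.571 0.882
v 1.412 1.816 -0.111
v 1.725 1.152 0.626
v 1.451 1.403 -0.5
v 1.764 0.739 0.237
v 1.8 1.154 -0.873
v 2.113 0.49 -0.136
v 2.327 1.164 -1.088
v 2.64 0.5 -0.351
v 2.829 1.429 -1.062
v 3.142 0.765 -0.325
f 2 1 4
f 2 4 3
f 4 1 5
f 4 5 3
f 5 1 6
f 5 6 3
f 6 1 7
f 6 7 3
f 7 1 8
f 7 8 3
f 8 1 9
f 8 9 3
f 9 1 10
f 9 10 3
f 10 1 11
f 10 11 3
f 11 1 12
f 11 12 3
f 12 1 13
f 12 13 3
f 13 1 14
f 13 14 3
f 14 1 15
f 14 15 3
f 15 1 16
f 15 16 3
f 16 1 17
f 16 17 3
f 17 1 2
f 17 2 3
f 19 21 18
f 22 19 18
f 18 21 20
f 20 22 18
f 19 25 21
f 23 19 22
f 23 25 19
f 21 25 20
f 24 22 20
f 20 25 24
f 24 23 22
f 25 23 24
f 27 26 29
f 27 29 28
f 29 26 30
f 29 30 28
f 30 26 31
f 30 31 28
f 31 26 32
f 31 32 28
f 32 26 33
f 32 33 28
f 33 26 34
f 33 34 28
f 34 26 35
f 34 35 28
f 35 26 36
f 35 36 28
f 36 26 37
f 36 37 28
f 37 26 38
f 37 38 28
f 38 26 39
f 38 39 28
f 39 26 27
f 39 27 28
f 41 40 44
f 41 44 42
f 42 44 45
f 42 45 43
f 44 40 46
f 44 46 45
f 45 46 47
f 45 47 43
f 46 40 48
f 46 48 47
f 47 48 49
f 47 49 43
f 48 40 50
f 48 50 49
f 49 50 51
f 49 51 43
f 50 40 52
f 50 52 51
f 51 52 53
f 51 53 43
f 52 40 54
f 52 54 53
f 53 54 55
f 53 55 43
f 54 40 56
f 54 56 55
f 55 56 57
f 55 57 43
f 56 40 58
f 56 58 57
f 57 58 59
f 57 59 43
f 58 40 60
f 58 60 59
f 59 60 61
f 59 61 43
f 60 40 41
f 60 41 61
f 61 41 42
f 61 42 43



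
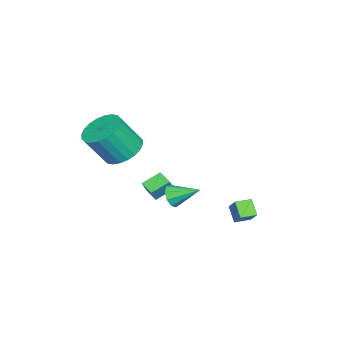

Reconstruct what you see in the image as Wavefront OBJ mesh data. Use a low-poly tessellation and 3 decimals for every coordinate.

v -1.263 -1.906 -2.784
v -1.961 -1.179 -2.272
v -0.794 -1.256 -3.067
v -1.491 -0.53 -2.555
v -0.709 -1.95 -1.965
v -1.406 -1.224 -1.453
v -0.239 -1.301 -2.248
v -0.937 -0.574 -1.736
v -0.419 3.397 -2.191
v 0.143 3.866 -1.411
v 0.144 3.836 -2.862
v 0.706 4.305 -2.082
v 0.114 2.735 -2.178
v 0.676 3.204 -1.398
v 0.677 3.174 -2.849
v 1.239 3.643 -2.069
v 2.706 0.725 -0.245
v 2.962 1.005 -0.797
v 2.634 2.075 0.405
v 2.504 0.993 -0.825
v 2.142 0.856 -0.581
v 2.043 0.658 -0.179
v 2.255 0.491 0.191
v 2.678 0.433 0.358
v 3.115 0.513 0.242
v 3.36 0.691 -0.101
v 3.3 0.885 -0.512
v 2.981 -1.554 2.636
v 3.957 -1.711 2.201
v 4.535 -2.564 3.81
v 3.559 -2.406 4.244
v 4.008 -1.335 2.383
v 4.586 -2.187 3.991
v 3.902 -0.991 2.603
v 4.48 -1.843 4.211
v 3.656 -0.733 2.828
v 4.234 -1.585 4.436
v 3.307 -0.6 3.023
v 3.886 -1.452 4.632
v 2.909 -0.613 3.16
v 3.487 -1.465 4.769
v 2.521 -0.768 3.217
v 3.1 -1.62 4.826
v 2.204 -1.043 3.186
v 2.782 -1.896 4.794
v 2.005 -1.396 3.07
v 2.583 -2.249 4.679
v 1.954 -1.773 2.889
v 2.532 -2.625 4.497
v 2.06 -2.117 2.669
v 2.638 -2.969 4.277
v 2.306 -2.375 2.444
v 2.884 -3.227 4.052
v 2.654 -2.508 2.248
v 3.233 -3.36 3.857
v 3.053 -2.495 2.111
v 3.631 -3.347 3.72
v 3.44 -2.34 2.054
v 4.019 -3.192 3.663
v 3.758 -2.064 2.086
v 4.336 -2.917 3.694
f 2 4 1
f 5 2 1
f 1 4 3
f 3 5 1
f 2 8 4
f 6 2 5
f 6 8 2
f 4 8 3
f 7 5 3
f 3 8 7
f 7 6 5
f 8 6 7
f 10 12 9
f 13 10 9
f 9 12 11
f 11 13 9
f 10 16 12
f 14 10 13
f 14 16 10
f 12 16 11
f 15 13 11
f 11 16 15
f 15 14 13
f 16 14 15
f 18 17 20
f 18 20 19
f 20 17 21
f 20 21 19
f 21 17 22
f 21 22 19
f 22 17 23
f 22 23 19
f 23 17 24
f 23 24 19
f 24 17 25
f 24 25 19
f 25 17 26
f 25 26 19
f 26 17 27
f 26 27 19
f 27 17 18
f 27 18 19
f 29 28 32
f 29 32 30
f 30 32 33
f 30 33 31
f 32 28 34
f 32 34 33
f 33 34 35
f 33 35 31
f 34 28 36
f 34 36 35
f 35 36 37
f 35 37 31
f 36 28 38
f 36 38 37
f 37 38 39
f 37 39 31
f 38 28 40
f 38 40 39
f 39 40 41
f 39 41 31
f 40 28 42
f 40 42 41
f 41 42 43
f 41 43 31
f 42 28 44
f 42 44 43
f 43 44 45
f 43 45 31
f 44 28 46
f 44 46 45
f 45 46 47
f 45 47 31
f 46 28 48
f 46 48 47
f 47 48 49
f 47 49 31
f 48 28 50
f 48 50 49
f 49 50 51
f 49 51 31
f 50 28 52
f 50 52 51
f 51 52 53
f 51 53 31
f 52 28 54
f 52 54 53
f 53 54 55
f 53 55 31
f 54 28 56
f 54 56 55
f 55 56 57
f 55 57 31
f 56 28 58
f 56 58 57
f 57 58 59
f 57 59 31
f 58 28 60
f 58 60 59
f 59 60 61
f 59 61 31
f 60 28 29
f 60 29 61
f 61 29 30
f 61 30 31



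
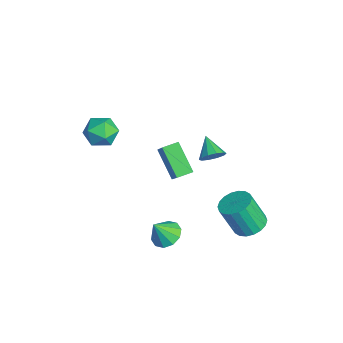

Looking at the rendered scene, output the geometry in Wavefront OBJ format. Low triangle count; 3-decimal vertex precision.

v 1.761 -0.756 -4.609
v 2.557 -1.072 -4.915
v 1.939 -1.484 -3.391
v 2.655 -0.591 -4.642
v 2.411 -0.172 -4.356
v 1.919 0.023 -4.166
v 1.366 -0.079 -4.146
v 0.964 -0.44 -4.303
v 0.866 -0.921 -4.576
v 1.11 -1.34 -4.862
v 1.602 -1.535 -5.051
v 2.155 -1.433 -5.072
v 1.846 3.803 -4.701
v 2.444 3.065 -4.944
v 2.191 2.24 -3.063
v 1.594 2.977 -2.819
v 2.718 3.361 -4.778
v 2.465 2.535 -2.896
v 2.819 3.744 -4.596
v 2.566 2.919 -2.714
v 2.727 4.139 -4.435
v 2.475 3.314 -2.553
v 2.462 4.467 -4.327
v 2.209 3.642 -2.445
v 2.074 4.664 -4.292
v 1.821 3.839 -2.411
v 1.641 4.69 -4.339
v 1.388 3.865 -2.458
v 1.249 4.54 -4.457
v 0.996 3.715 -2.576
v 0.975 4.245 -4.624
v 0.722 3.419 -2.742
v 0.874 3.861 -4.806
v 0.621 3.036 -2.924
v 0.965 3.466 -4.967
v 0.713 2.641 -3.085
v 1.231 3.138 -5.075
v 0.978 2.313 -3.193
v 1.619 2.941 -5.109
v 1.366 2.116 -3.228
v 2.052 2.915 -5.062
v 1.799 2.09 -3.181
v -3.621 -2.6 0.879
v -2.618 -2.313 0.633
v -3.342 -4.167 0.187
v -2.339 -3.88 -0.059
v -2.621 -4.016 0.967
v -2.793 -3.047 1.394
v -3.167 -3.433 -0.574
v -3.339 -2.464 -0.147
v -2.337 -2.827 -0.266
v -2 -3.188 0.687
v -3.96 -3.292 0.133
v -3.623 -3.653 1.086
v 1.839 -0.462 0.21
v 0.45 -0.907 1.504
v 1.708 0.414 0.371
v 0.319 -0.032 1.665
v 3.281 -0.528 1.735
v 1.892 -0.974 3.029
v 3.15 0.347 1.896
v 1.761 -0.098 3.19
v -0.78 2.363 -0.929
v -0.39 2.007 -0.382
v -1.94 2.257 -0.171
v -0.375 2.468 -0.294
v -0.515 2.889 -0.449
v -0.756 3.109 -0.787
v -1.006 3.044 -1.179
v -1.17 2.719 -1.476
v -1.185 2.258 -1.563
v -1.045 1.837 -1.409
v -0.804 1.617 -1.071
v -0.554 1.682 -0.679
f 2 1 4
f 2 4 3
f 4 1 5
f 4 5 3
f 5 1 6
f 5 6 3
f 6 1 7
f 6 7 3
f 7 1 8
f 7 8 3
f 8 1 9
f 8 9 3
f 9 1 10
f 9 10 3
f 10 1 11
f 10 11 3
f 11 1 12
f 11 12 3
f 12 1 2
f 12 2 3
f 14 13 17
f 14 17 15
f 15 17 18
f 15 18 16
f 17 13 19
f 17 19 18
f 18 19 20
f 18 20 16
f 19 13 21
f 19 21 20
f 20 21 22
f 20 22 16
f 21 13 23
f 21 23 22
f 22 23 24
f 22 24 16
f 23 13 25
f 23 25 24
f 24 25 26
f 24 26 16
f 25 13 27
f 25 27 26
f 26 27 28
f 26 28 16
f 27 13 29
f 27 29 28
f 28 29 30
f 28 30 16
f 29 13 31
f 29 31 30
f 30 31 32
f 30 32 16
f 31 13 33
f 31 33 32
f 32 33 34
f 32 34 16
f 33 13 35
f 33 35 34
f 34 35 36
f 34 36 16
f 35 13 37
f 35 37 36
f 36 37 38
f 36 38 16
f 37 13 39
f 37 39 38
f 38 39 40
f 38 40 16
f 39 13 41
f 39 41 40
f 40 41 42
f 40 42 16
f 41 13 14
f 41 14 42
f 42 14 15
f 42 15 16
f 43 54 48
f 43 48 44
f 43 44 50
f 43 50 53
f 43 53 54
f 44 48 52
f 48 54 47
f 54 53 45
f 53 50 49
f 50 44 51
f 46 52 47
f 46 47 45
f 46 45 49
f 46 49 51
f 46 51 52
f 47 52 48
f 45 47 54
f 49 45 53
f 51 49 50
f 52 51 44
f 56 58 55
f 59 56 55
f 55 58 57
f 57 59 55
f 56 62 58
f 60 56 59
f 60 62 56
f 58 62 57
f 61 59 57
f 57 62 61
f 61 60 59
f 62 60 61
f 64 63 66
f 64 66 65
f 66 63 67
f 66 67 65
f 67 63 68
f 67 68 65
f 68 63 69
f 68 69 65
f 69 63 70
f 69 70 65
f 70 63 71
f 70 71 65
f 71 63 72
f 71 72 65
f 72 63 73
f 72 73 65
f 73 63 74
f 73 74 65
f 74 63 64
f 74 64 65

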